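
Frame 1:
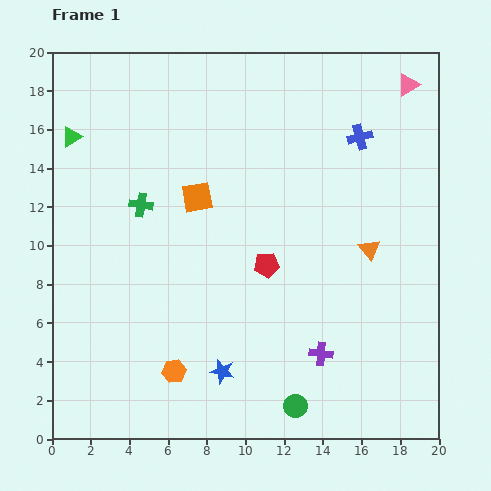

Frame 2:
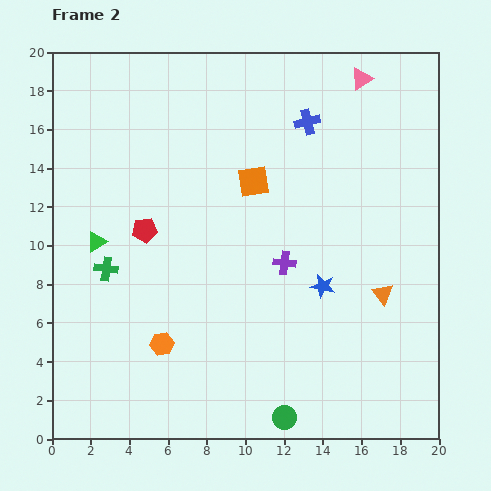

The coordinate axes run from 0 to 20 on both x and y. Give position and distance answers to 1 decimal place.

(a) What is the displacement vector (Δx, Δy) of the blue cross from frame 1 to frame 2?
(-2.7, 0.8)

The blue cross was at (15.9, 15.6) in frame 1 and (13.2, 16.4) in frame 2.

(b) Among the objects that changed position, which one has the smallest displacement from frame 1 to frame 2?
the green circle

(moved 0.8)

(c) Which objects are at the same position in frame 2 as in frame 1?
none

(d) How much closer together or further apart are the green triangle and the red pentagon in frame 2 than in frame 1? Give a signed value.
-9.5

Distance in frame 1: 12.1. Distance in frame 2: 2.6.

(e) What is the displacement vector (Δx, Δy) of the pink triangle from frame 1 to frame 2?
(-2.4, 0.3)

The pink triangle was at (18.4, 18.3) in frame 1 and (16.0, 18.6) in frame 2.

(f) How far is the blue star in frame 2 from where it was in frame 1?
6.8

The blue star moved from (8.8, 3.5) to (14.0, 7.9), a distance of √(5.2² + 4.4²) ≈ 6.8.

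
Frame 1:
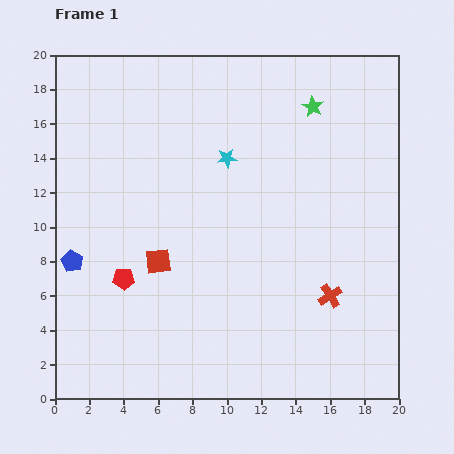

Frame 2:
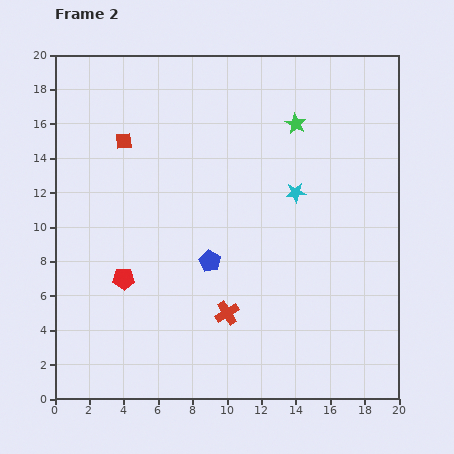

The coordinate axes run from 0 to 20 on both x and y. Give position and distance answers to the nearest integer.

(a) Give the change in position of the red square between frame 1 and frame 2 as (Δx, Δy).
(-2, 7)

The red square was at (6, 8) in frame 1 and (4, 15) in frame 2.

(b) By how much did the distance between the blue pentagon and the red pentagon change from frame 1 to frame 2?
+2

Distance in frame 1: 3. Distance in frame 2: 5.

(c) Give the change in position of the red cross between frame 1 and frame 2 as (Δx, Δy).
(-6, -1)

The red cross was at (16, 6) in frame 1 and (10, 5) in frame 2.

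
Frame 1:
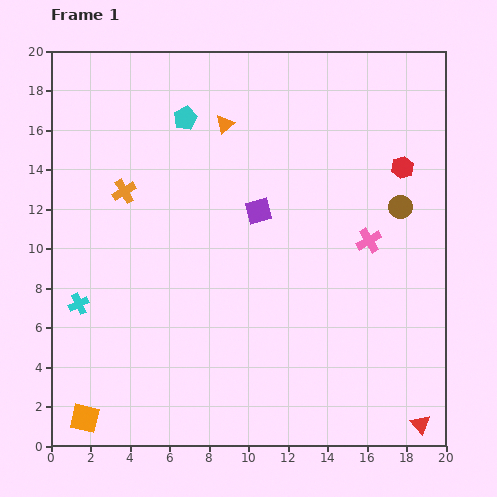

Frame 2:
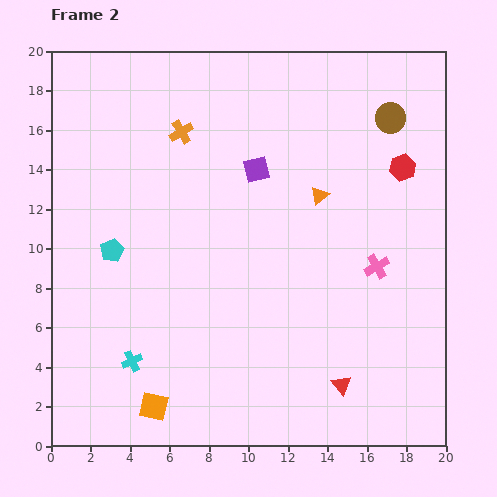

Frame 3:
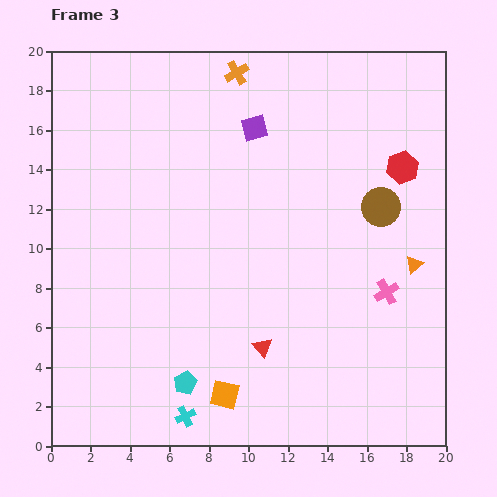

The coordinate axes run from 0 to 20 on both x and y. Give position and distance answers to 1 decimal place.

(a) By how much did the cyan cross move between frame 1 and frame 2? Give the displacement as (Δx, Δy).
(2.7, -2.9)

The cyan cross was at (1.4, 7.2) in frame 1 and (4.1, 4.3) in frame 2.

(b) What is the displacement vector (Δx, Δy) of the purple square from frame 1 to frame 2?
(-0.1, 2.1)

The purple square was at (10.5, 11.9) in frame 1 and (10.4, 14.0) in frame 2.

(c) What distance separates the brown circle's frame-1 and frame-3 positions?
1.0

The brown circle moved from (17.7, 12.1) to (16.7, 12.1), a distance of √(1.0² + 0.0²) ≈ 1.0.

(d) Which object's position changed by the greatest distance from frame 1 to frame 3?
the cyan pentagon

(moved 13.4; next 11.9)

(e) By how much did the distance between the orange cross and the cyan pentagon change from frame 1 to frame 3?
+11.1

Distance in frame 1: 4.8. Distance in frame 3: 15.9.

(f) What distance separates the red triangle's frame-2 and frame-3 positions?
4.4

The red triangle moved from (14.7, 3.1) to (10.7, 5.0), a distance of √(4.0² + 1.9²) ≈ 4.4.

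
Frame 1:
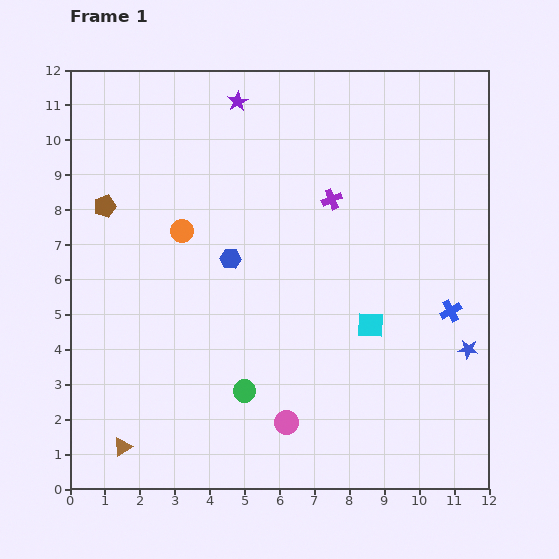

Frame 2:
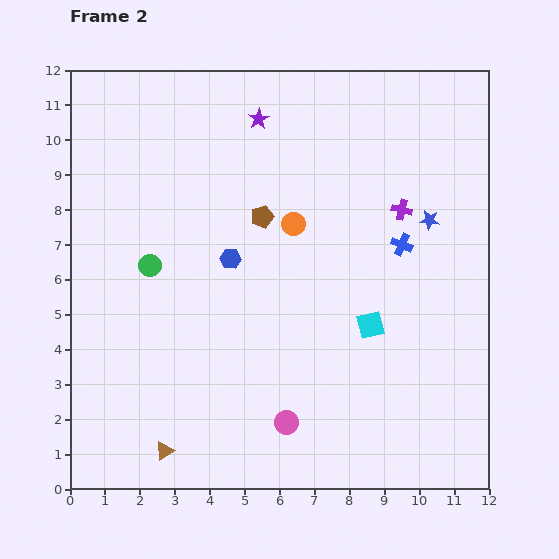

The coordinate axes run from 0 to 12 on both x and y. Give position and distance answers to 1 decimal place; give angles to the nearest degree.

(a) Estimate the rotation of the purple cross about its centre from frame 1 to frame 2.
36° clockwise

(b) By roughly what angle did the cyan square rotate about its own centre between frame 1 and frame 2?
17° counter-clockwise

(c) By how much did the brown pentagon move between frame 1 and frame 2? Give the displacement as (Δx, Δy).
(4.5, -0.3)

The brown pentagon was at (1.0, 8.1) in frame 1 and (5.5, 7.8) in frame 2.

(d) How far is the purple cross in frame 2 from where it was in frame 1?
2.0

The purple cross moved from (7.5, 8.3) to (9.5, 8.0), a distance of √(2.0² + 0.3²) ≈ 2.0.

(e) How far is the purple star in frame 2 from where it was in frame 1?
0.8

The purple star moved from (4.8, 11.1) to (5.4, 10.6), a distance of √(0.6² + 0.5²) ≈ 0.8.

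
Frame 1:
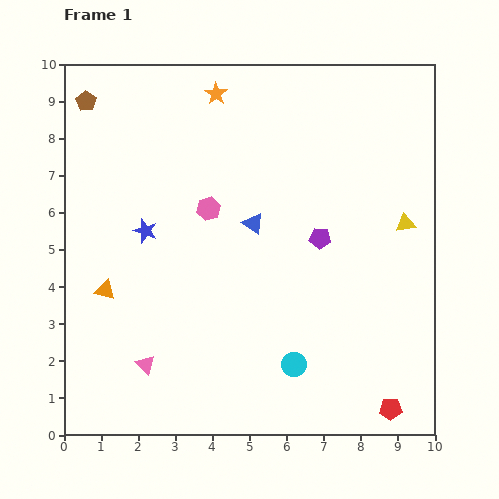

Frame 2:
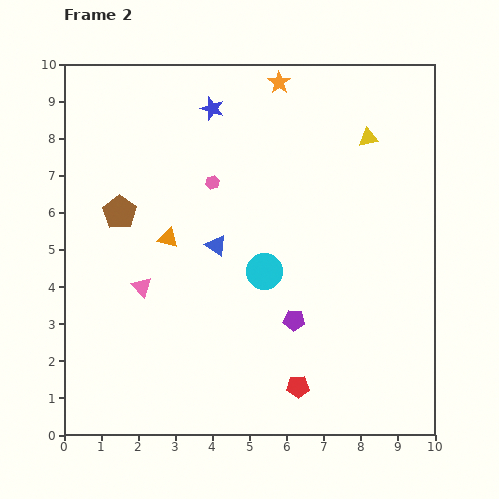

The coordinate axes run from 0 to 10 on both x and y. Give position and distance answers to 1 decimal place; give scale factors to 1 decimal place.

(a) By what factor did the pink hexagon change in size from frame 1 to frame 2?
0.6×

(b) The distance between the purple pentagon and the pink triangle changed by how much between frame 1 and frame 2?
-1.6

Distance in frame 1: 5.8. Distance in frame 2: 4.2.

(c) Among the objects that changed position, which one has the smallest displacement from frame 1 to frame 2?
the pink hexagon

(moved 0.7)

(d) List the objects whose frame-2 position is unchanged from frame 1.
none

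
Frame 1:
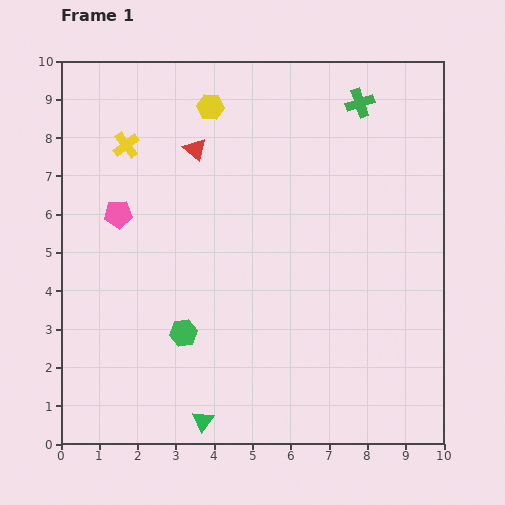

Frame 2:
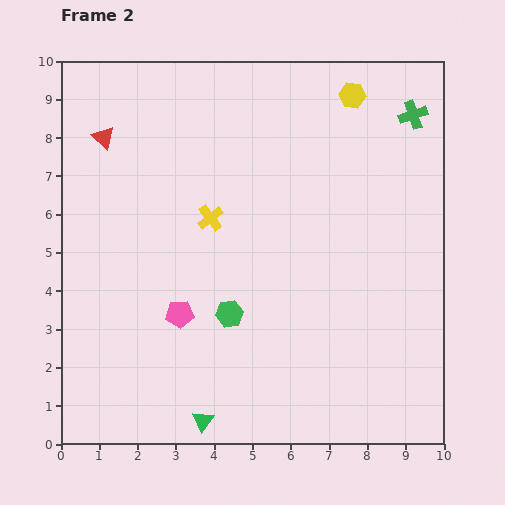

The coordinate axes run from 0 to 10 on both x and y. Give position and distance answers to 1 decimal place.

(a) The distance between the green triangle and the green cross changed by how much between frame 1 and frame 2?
+0.4

Distance in frame 1: 9.3. Distance in frame 2: 9.7.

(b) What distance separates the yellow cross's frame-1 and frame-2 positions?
2.9

The yellow cross moved from (1.7, 7.8) to (3.9, 5.9), a distance of √(2.2² + 1.9²) ≈ 2.9.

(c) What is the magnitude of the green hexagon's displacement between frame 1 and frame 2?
1.3

The green hexagon moved from (3.2, 2.9) to (4.4, 3.4), a distance of √(1.2² + 0.5²) ≈ 1.3.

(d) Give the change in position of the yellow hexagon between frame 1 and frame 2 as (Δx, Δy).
(3.7, 0.3)

The yellow hexagon was at (3.9, 8.8) in frame 1 and (7.6, 9.1) in frame 2.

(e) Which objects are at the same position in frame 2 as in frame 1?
the green triangle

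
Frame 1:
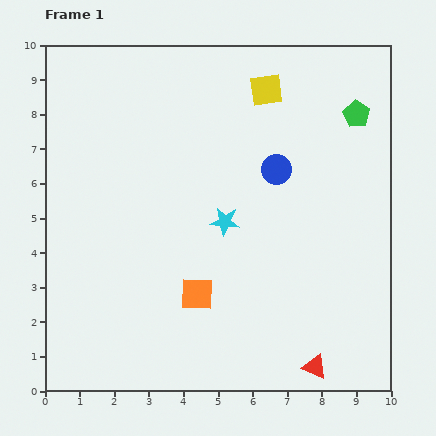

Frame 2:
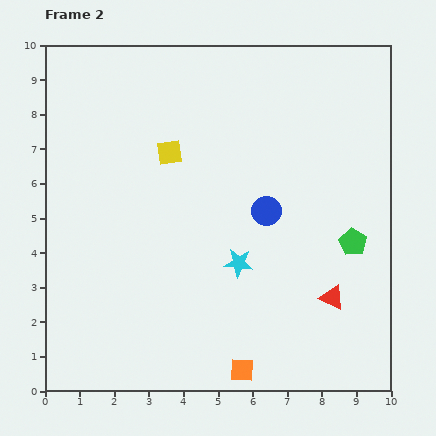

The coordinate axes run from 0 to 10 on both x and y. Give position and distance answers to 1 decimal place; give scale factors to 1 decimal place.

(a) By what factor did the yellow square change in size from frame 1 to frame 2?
0.8×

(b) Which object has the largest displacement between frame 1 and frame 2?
the green pentagon

(moved 3.7; next 3.3)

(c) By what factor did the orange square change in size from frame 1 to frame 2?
0.7×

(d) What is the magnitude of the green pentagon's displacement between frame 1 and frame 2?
3.7

The green pentagon moved from (9.0, 8.0) to (8.9, 4.3), a distance of √(0.1² + 3.7²) ≈ 3.7.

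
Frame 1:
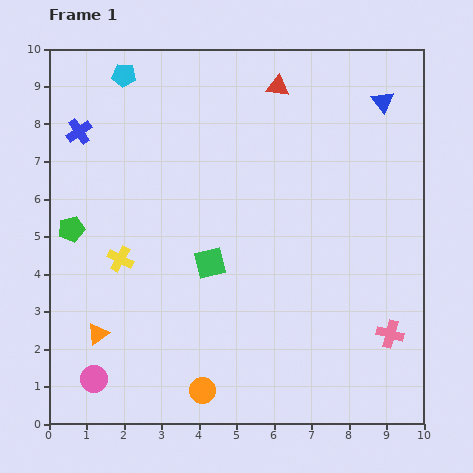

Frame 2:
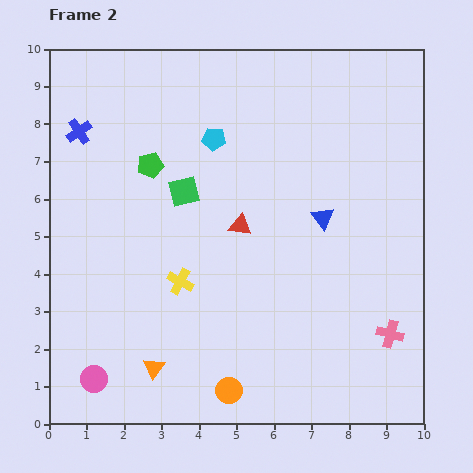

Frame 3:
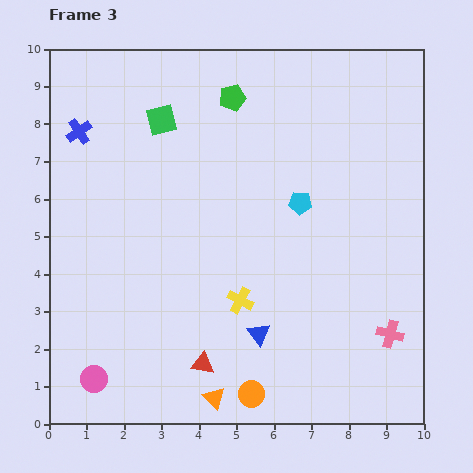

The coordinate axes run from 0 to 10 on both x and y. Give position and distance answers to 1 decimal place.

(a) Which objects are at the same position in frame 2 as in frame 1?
the blue cross, the pink cross, the pink circle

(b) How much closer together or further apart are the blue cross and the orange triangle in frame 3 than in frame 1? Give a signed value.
+2.6

Distance in frame 1: 5.4. Distance in frame 3: 8.0.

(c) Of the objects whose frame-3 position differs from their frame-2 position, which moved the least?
the orange circle

(moved 0.6)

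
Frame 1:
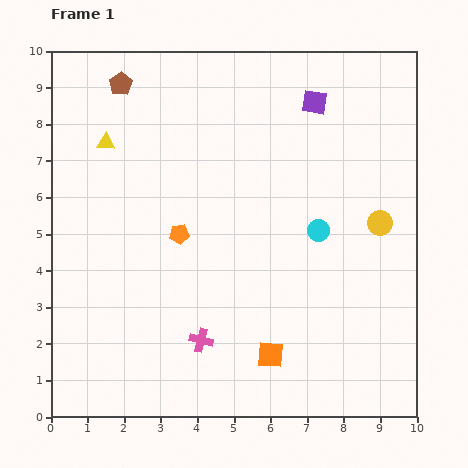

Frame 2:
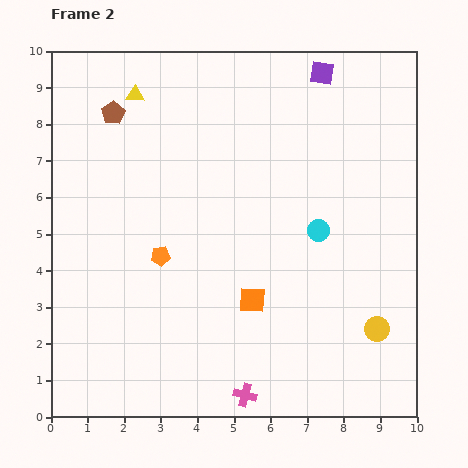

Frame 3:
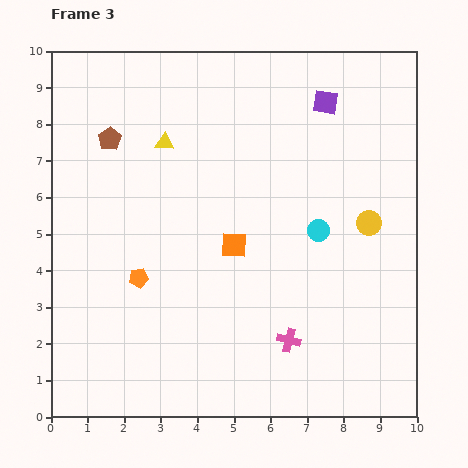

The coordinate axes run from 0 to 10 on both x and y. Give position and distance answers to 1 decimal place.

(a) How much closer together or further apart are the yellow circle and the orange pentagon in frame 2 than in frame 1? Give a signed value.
+0.7

Distance in frame 1: 5.5. Distance in frame 2: 6.2.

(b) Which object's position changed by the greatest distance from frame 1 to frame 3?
the orange square

(moved 3.2; next 2.4)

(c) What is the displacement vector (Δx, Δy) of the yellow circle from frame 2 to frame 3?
(-0.2, 2.9)

The yellow circle was at (8.9, 2.4) in frame 2 and (8.7, 5.3) in frame 3.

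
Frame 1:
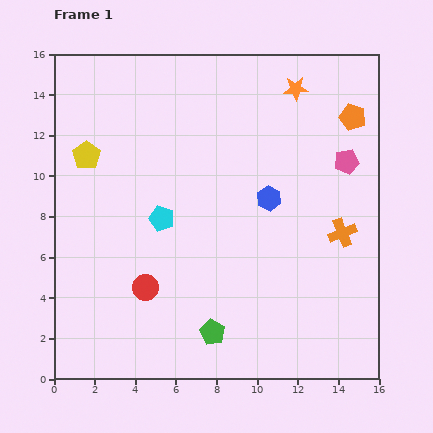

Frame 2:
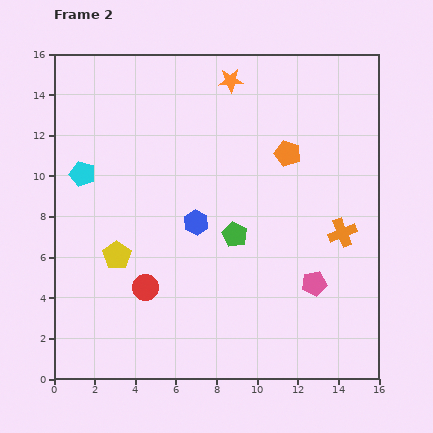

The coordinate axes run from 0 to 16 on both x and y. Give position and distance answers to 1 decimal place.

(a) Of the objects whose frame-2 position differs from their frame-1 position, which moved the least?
the orange star

(moved 3.2)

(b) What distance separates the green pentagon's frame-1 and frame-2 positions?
4.9

The green pentagon moved from (7.8, 2.3) to (8.9, 7.1), a distance of √(1.1² + 4.8²) ≈ 4.9.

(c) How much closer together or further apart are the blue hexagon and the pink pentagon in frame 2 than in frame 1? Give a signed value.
+2.3

Distance in frame 1: 4.2. Distance in frame 2: 6.5.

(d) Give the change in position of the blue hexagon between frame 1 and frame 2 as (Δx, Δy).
(-3.6, -1.2)

The blue hexagon was at (10.6, 8.9) in frame 1 and (7.0, 7.7) in frame 2.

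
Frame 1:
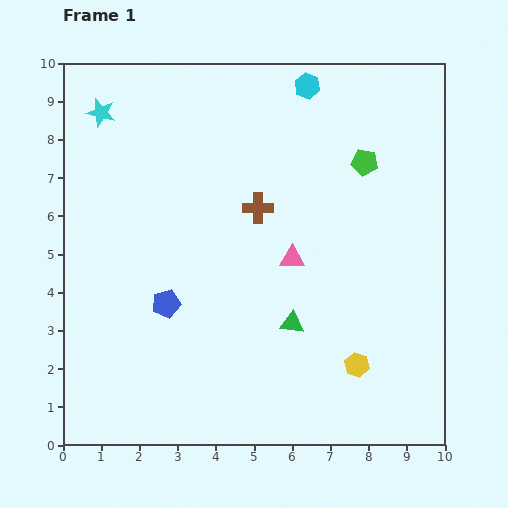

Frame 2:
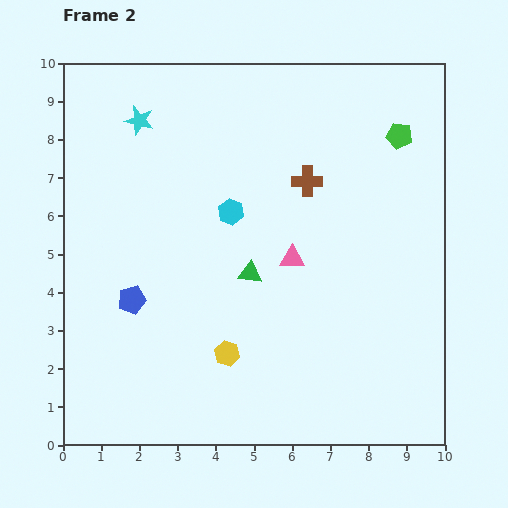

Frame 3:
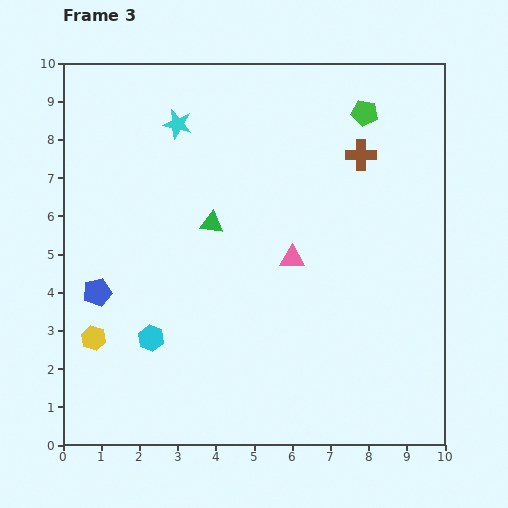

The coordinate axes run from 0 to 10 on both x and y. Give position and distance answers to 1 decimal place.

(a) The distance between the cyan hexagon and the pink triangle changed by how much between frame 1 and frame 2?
-2.5

Distance in frame 1: 4.5. Distance in frame 2: 2.0.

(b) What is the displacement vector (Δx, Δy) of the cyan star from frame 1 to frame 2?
(1.0, -0.2)

The cyan star was at (1.0, 8.7) in frame 1 and (2.0, 8.5) in frame 2.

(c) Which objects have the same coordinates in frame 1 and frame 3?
the pink triangle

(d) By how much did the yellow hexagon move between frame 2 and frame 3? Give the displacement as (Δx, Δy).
(-3.5, 0.4)

The yellow hexagon was at (4.3, 2.4) in frame 2 and (0.8, 2.8) in frame 3.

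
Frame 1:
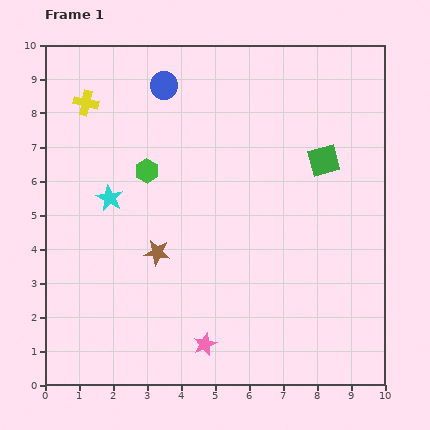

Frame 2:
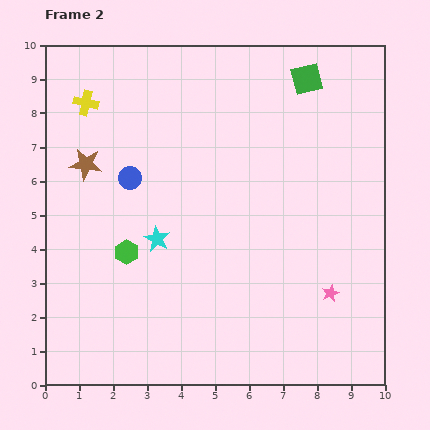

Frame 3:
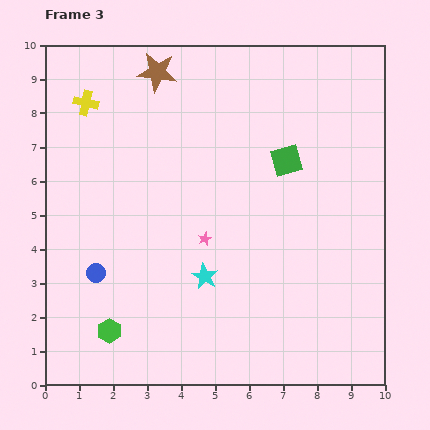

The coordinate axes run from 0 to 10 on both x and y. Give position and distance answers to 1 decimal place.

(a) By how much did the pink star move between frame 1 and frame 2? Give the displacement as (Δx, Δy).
(3.7, 1.5)

The pink star was at (4.7, 1.2) in frame 1 and (8.4, 2.7) in frame 2.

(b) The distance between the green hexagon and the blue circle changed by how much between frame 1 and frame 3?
-0.8

Distance in frame 1: 2.5. Distance in frame 3: 1.7.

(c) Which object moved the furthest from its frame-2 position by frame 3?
the pink star

(moved 4.0; next 3.4)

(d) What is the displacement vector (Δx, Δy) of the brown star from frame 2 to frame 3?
(2.1, 2.7)

The brown star was at (1.2, 6.5) in frame 2 and (3.3, 9.2) in frame 3.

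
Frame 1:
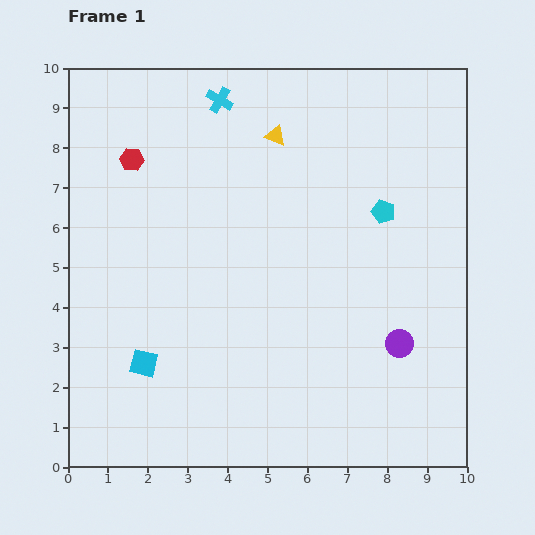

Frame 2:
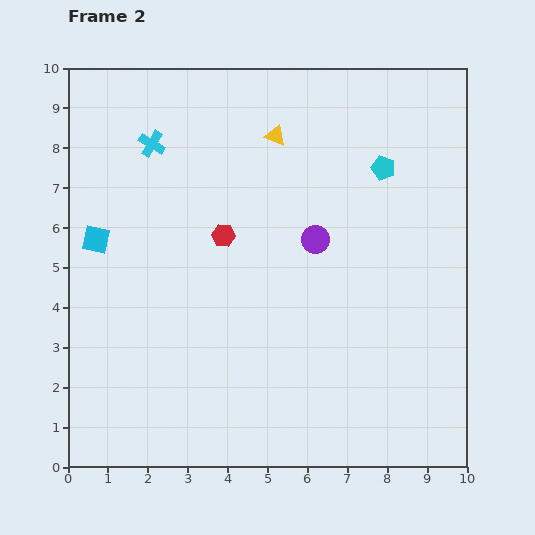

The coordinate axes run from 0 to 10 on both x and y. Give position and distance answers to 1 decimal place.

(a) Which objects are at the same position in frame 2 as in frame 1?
the yellow triangle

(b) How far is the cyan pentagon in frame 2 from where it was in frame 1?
1.1

The cyan pentagon moved from (7.9, 6.4) to (7.9, 7.5), a distance of √(0.0² + 1.1²) ≈ 1.1.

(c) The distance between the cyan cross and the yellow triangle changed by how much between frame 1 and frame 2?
+1.4

Distance in frame 1: 1.7. Distance in frame 2: 3.1.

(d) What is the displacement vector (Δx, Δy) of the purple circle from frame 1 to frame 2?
(-2.1, 2.6)

The purple circle was at (8.3, 3.1) in frame 1 and (6.2, 5.7) in frame 2.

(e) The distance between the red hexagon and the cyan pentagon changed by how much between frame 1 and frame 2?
-2.1

Distance in frame 1: 6.4. Distance in frame 2: 4.3.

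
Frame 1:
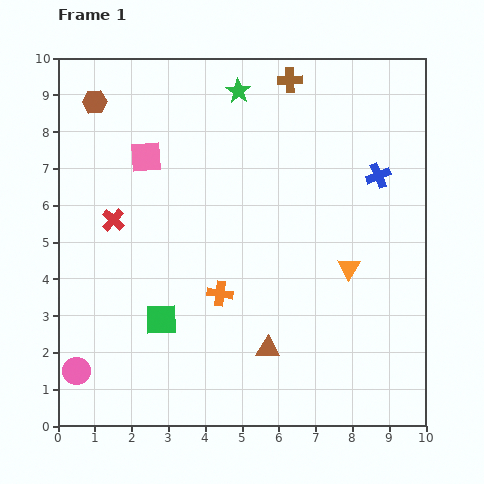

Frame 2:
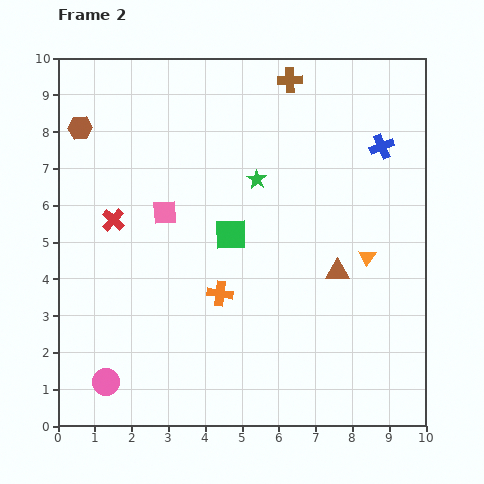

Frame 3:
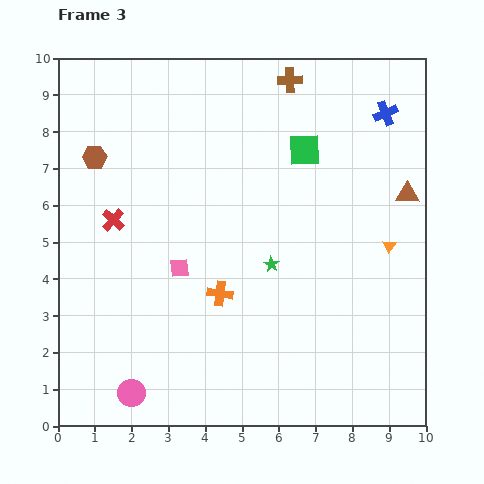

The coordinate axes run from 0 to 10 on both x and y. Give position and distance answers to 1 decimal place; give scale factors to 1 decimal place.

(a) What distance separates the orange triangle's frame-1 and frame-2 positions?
0.6

The orange triangle moved from (7.9, 4.3) to (8.4, 4.6), a distance of √(0.5² + 0.3²) ≈ 0.6.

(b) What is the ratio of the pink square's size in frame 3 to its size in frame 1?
0.6×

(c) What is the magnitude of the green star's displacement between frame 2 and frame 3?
2.3

The green star moved from (5.4, 6.7) to (5.8, 4.4), a distance of √(0.4² + 2.3²) ≈ 2.3.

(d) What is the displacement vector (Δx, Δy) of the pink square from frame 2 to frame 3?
(0.4, -1.5)

The pink square was at (2.9, 5.8) in frame 2 and (3.3, 4.3) in frame 3.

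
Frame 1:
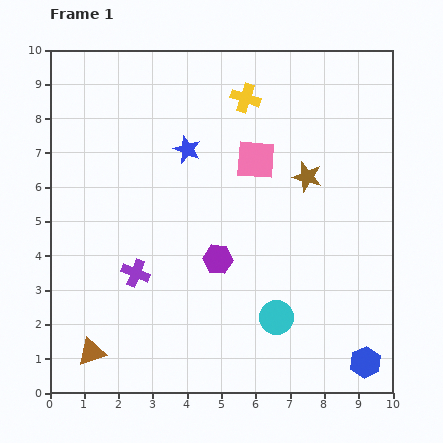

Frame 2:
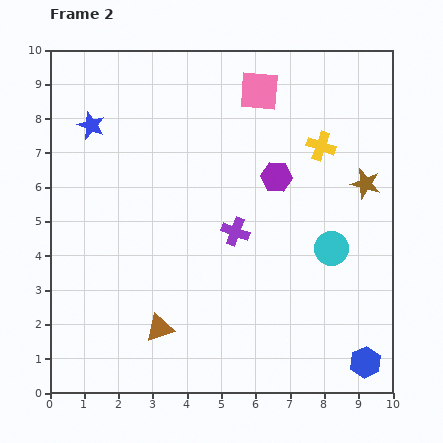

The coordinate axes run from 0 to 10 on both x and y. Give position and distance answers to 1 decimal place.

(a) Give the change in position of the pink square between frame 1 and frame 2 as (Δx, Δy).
(0.1, 2.0)

The pink square was at (6.0, 6.8) in frame 1 and (6.1, 8.8) in frame 2.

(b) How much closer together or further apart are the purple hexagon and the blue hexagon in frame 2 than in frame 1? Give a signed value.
+0.8

Distance in frame 1: 5.2. Distance in frame 2: 6.0.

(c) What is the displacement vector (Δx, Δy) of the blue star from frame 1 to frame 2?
(-2.8, 0.7)

The blue star was at (4.0, 7.1) in frame 1 and (1.2, 7.8) in frame 2.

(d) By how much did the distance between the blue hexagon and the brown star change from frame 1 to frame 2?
-0.5

Distance in frame 1: 5.7. Distance in frame 2: 5.2.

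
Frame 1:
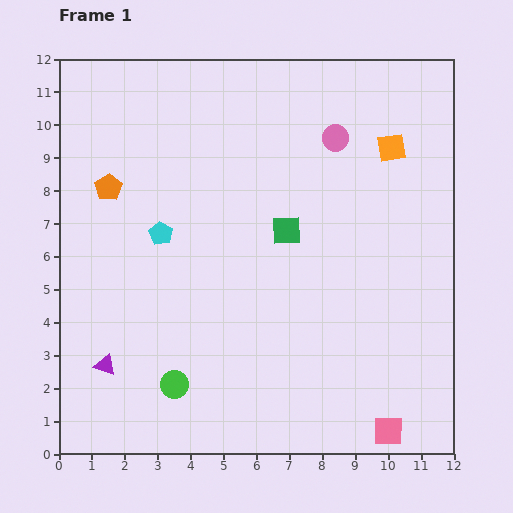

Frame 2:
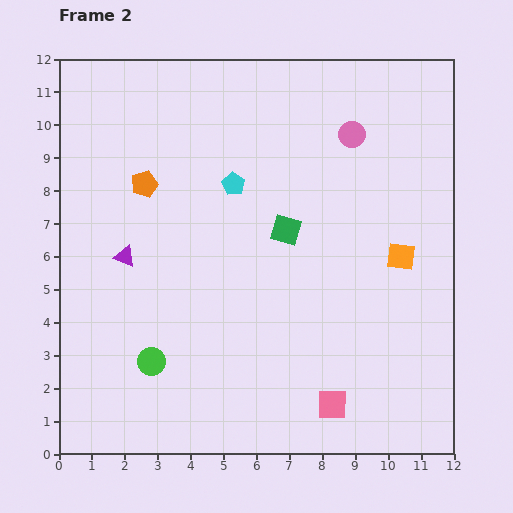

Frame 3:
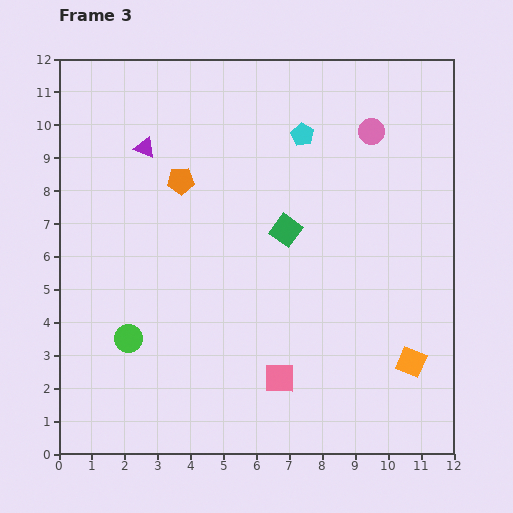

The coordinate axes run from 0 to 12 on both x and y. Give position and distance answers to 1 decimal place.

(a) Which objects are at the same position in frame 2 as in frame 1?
the green square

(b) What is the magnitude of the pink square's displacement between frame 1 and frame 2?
1.9

The pink square moved from (10.0, 0.7) to (8.3, 1.5), a distance of √(1.7² + 0.8²) ≈ 1.9.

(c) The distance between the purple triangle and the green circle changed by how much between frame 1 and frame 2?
+1.1

Distance in frame 1: 2.2. Distance in frame 2: 3.3.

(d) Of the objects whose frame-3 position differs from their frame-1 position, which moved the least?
the pink circle

(moved 1.1)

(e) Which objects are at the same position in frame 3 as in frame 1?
the green square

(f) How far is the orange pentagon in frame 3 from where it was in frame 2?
1.1

The orange pentagon moved from (2.6, 8.2) to (3.7, 8.3), a distance of √(1.1² + 0.1²) ≈ 1.1.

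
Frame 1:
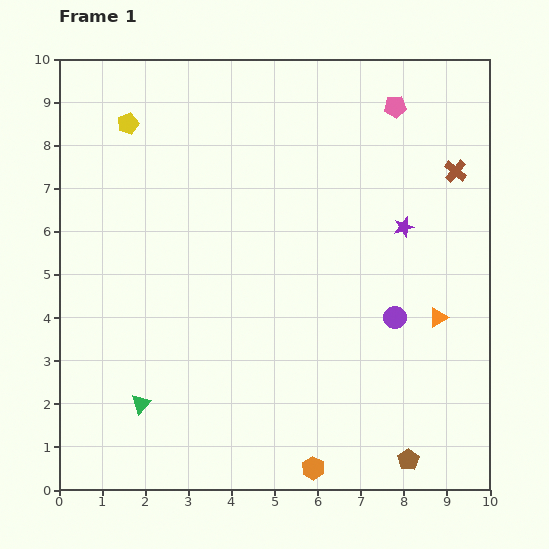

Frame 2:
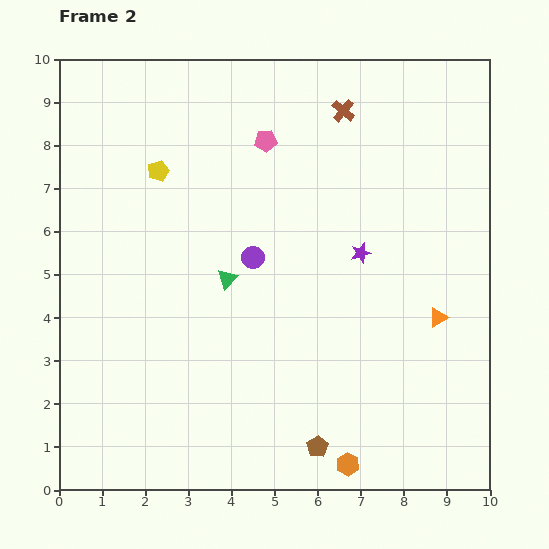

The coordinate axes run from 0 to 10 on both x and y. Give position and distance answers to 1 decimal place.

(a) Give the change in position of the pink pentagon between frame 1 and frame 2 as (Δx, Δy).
(-3.0, -0.8)

The pink pentagon was at (7.8, 8.9) in frame 1 and (4.8, 8.1) in frame 2.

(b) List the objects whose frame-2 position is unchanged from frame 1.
the orange triangle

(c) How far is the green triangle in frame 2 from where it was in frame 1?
3.5

The green triangle moved from (1.9, 2.0) to (3.9, 4.9), a distance of √(2.0² + 2.9²) ≈ 3.5.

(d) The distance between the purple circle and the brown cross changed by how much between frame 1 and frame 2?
+0.3

Distance in frame 1: 3.7. Distance in frame 2: 4.0.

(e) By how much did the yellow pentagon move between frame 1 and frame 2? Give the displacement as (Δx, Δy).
(0.7, -1.1)

The yellow pentagon was at (1.6, 8.5) in frame 1 and (2.3, 7.4) in frame 2.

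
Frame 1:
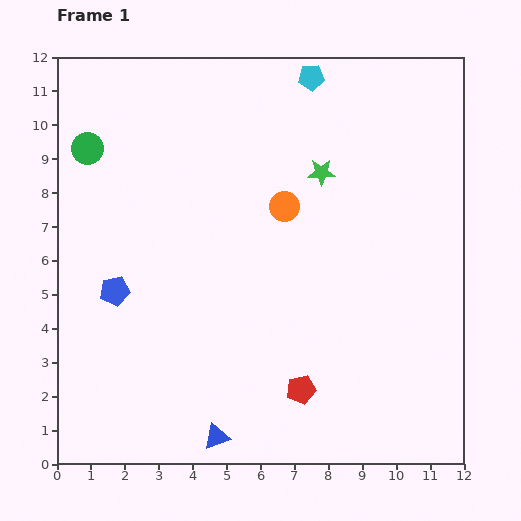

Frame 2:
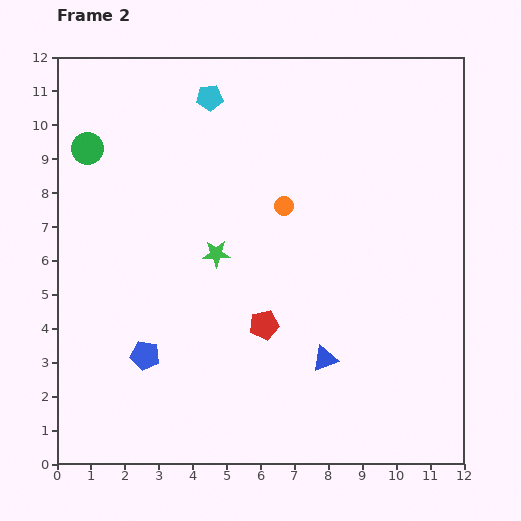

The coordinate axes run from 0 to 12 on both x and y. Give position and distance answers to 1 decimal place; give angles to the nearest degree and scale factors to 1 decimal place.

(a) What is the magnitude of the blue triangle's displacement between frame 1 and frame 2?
3.9

The blue triangle moved from (4.7, 0.8) to (7.9, 3.1), a distance of √(3.2² + 2.3²) ≈ 3.9.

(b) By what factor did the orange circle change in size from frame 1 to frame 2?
0.6×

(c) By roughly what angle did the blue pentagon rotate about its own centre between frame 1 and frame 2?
22° clockwise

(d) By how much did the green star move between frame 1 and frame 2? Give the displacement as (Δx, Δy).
(-3.1, -2.4)

The green star was at (7.8, 8.6) in frame 1 and (4.7, 6.2) in frame 2.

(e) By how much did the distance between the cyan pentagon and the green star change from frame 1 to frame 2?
+1.8

Distance in frame 1: 2.8. Distance in frame 2: 4.6.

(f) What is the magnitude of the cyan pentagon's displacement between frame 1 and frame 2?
3.1

The cyan pentagon moved from (7.5, 11.4) to (4.5, 10.8), a distance of √(3.0² + 0.6²) ≈ 3.1.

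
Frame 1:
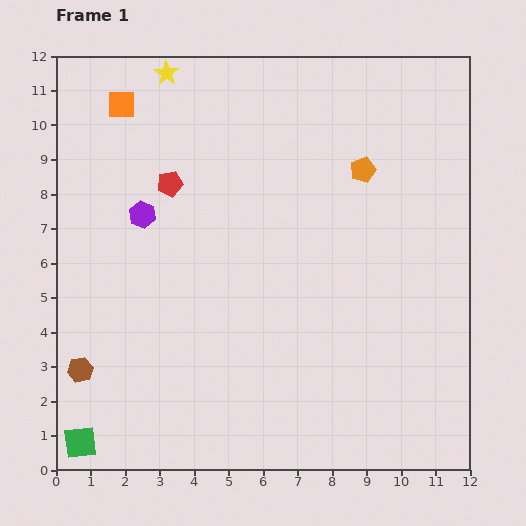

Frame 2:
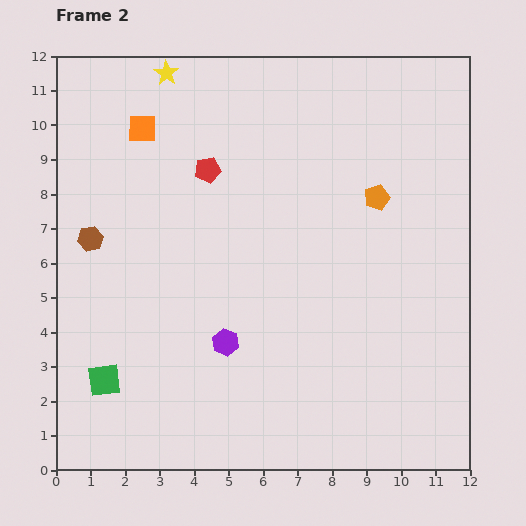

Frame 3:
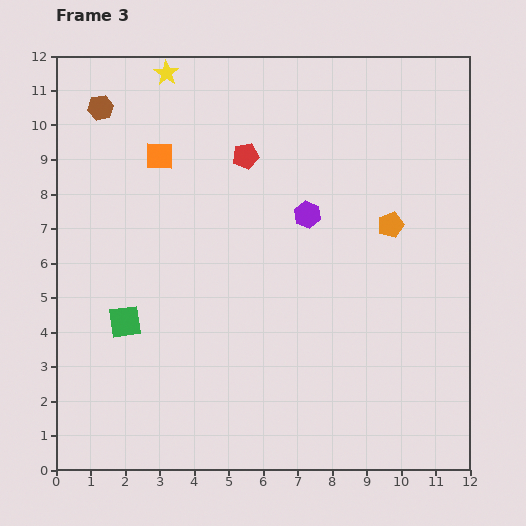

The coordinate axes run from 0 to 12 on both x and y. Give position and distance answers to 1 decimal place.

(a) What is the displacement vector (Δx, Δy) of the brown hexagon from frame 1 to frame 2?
(0.3, 3.8)

The brown hexagon was at (0.7, 2.9) in frame 1 and (1.0, 6.7) in frame 2.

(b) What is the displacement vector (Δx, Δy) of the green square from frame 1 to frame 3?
(1.3, 3.5)

The green square was at (0.7, 0.8) in frame 1 and (2.0, 4.3) in frame 3.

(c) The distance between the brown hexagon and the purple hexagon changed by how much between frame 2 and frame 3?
+1.9

Distance in frame 2: 4.9. Distance in frame 3: 6.8.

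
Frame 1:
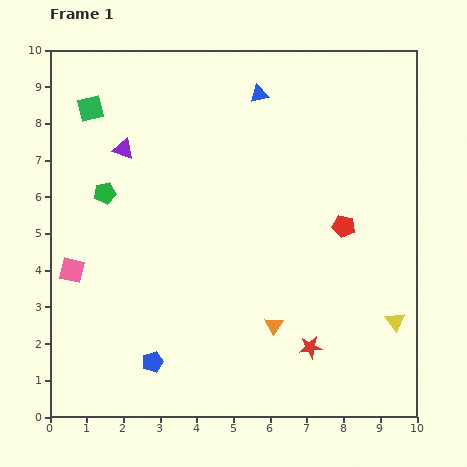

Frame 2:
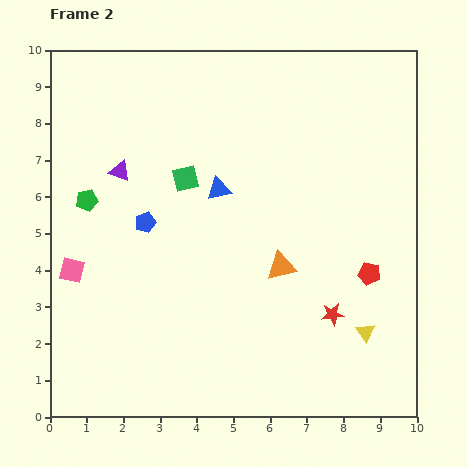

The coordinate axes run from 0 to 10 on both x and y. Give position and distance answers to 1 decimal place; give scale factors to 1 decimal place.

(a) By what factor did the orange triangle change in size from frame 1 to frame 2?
1.6×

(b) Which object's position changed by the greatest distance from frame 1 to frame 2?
the blue pentagon

(moved 3.8; next 3.2)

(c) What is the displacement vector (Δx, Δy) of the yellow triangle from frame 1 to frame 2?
(-0.8, -0.3)

The yellow triangle was at (9.4, 2.6) in frame 1 and (8.6, 2.3) in frame 2.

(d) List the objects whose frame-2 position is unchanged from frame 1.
the pink square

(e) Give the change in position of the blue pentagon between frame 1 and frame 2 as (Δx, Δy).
(-0.2, 3.8)

The blue pentagon was at (2.8, 1.5) in frame 1 and (2.6, 5.3) in frame 2.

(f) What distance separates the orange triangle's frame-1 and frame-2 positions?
1.6

The orange triangle moved from (6.1, 2.5) to (6.3, 4.1), a distance of √(0.2² + 1.6²) ≈ 1.6.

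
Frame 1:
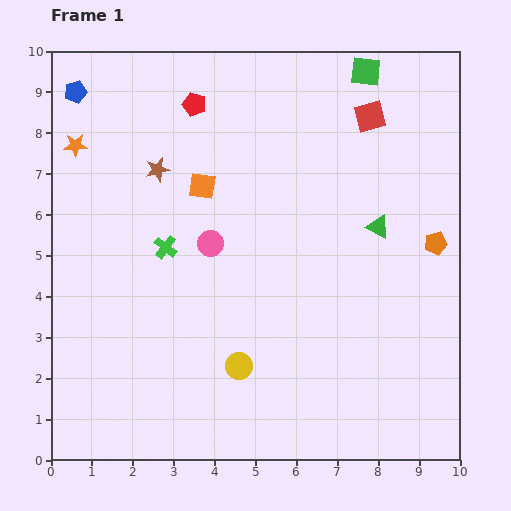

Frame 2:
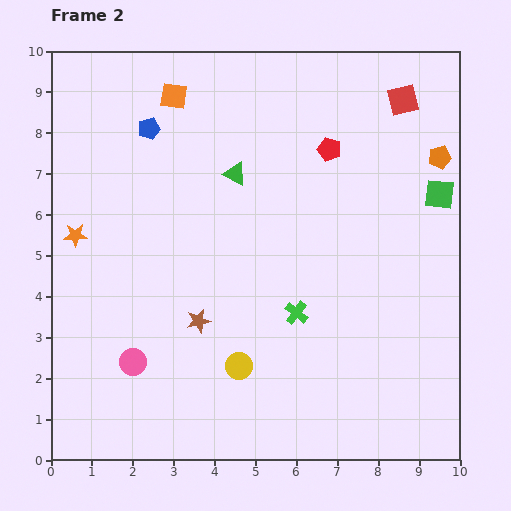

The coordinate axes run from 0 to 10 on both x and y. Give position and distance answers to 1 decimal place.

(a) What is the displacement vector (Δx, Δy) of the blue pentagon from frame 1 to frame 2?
(1.8, -0.9)

The blue pentagon was at (0.6, 9.0) in frame 1 and (2.4, 8.1) in frame 2.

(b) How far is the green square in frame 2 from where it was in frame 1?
3.5

The green square moved from (7.7, 9.5) to (9.5, 6.5), a distance of √(1.8² + 3.0²) ≈ 3.5.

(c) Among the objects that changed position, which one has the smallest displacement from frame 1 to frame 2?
the red square

(moved 0.9)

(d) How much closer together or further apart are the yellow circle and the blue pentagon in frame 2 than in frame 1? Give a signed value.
-1.6

Distance in frame 1: 7.8. Distance in frame 2: 6.2.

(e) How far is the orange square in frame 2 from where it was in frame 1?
2.3

The orange square moved from (3.7, 6.7) to (3.0, 8.9), a distance of √(0.7² + 2.2²) ≈ 2.3.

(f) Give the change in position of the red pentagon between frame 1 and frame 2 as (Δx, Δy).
(3.3, -1.1)

The red pentagon was at (3.5, 8.7) in frame 1 and (6.8, 7.6) in frame 2.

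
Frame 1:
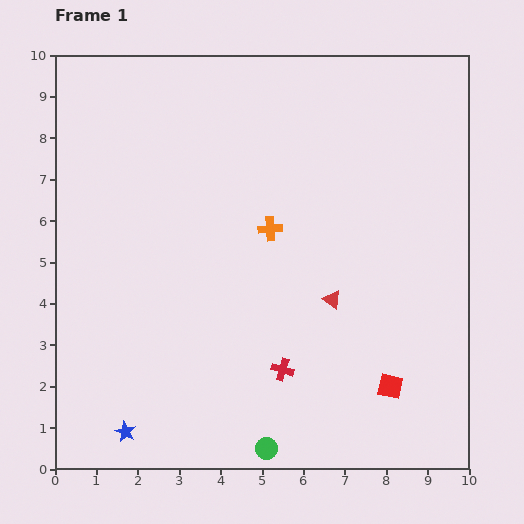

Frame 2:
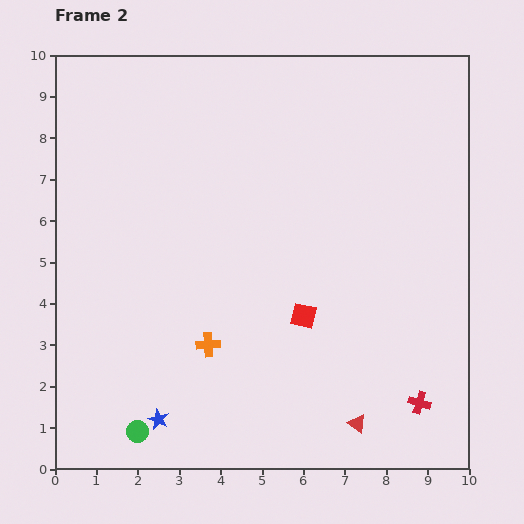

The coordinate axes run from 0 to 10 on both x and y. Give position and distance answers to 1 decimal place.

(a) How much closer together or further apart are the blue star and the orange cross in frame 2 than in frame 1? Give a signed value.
-3.8

Distance in frame 1: 6.0. Distance in frame 2: 2.2.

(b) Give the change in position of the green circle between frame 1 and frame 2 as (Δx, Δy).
(-3.1, 0.4)

The green circle was at (5.1, 0.5) in frame 1 and (2.0, 0.9) in frame 2.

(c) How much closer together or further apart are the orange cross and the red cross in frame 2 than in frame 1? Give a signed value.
+1.9

Distance in frame 1: 3.4. Distance in frame 2: 5.3.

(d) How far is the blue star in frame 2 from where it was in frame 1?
0.9

The blue star moved from (1.7, 0.9) to (2.5, 1.2), a distance of √(0.8² + 0.3²) ≈ 0.9.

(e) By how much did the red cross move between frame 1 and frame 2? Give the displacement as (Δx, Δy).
(3.3, -0.8)

The red cross was at (5.5, 2.4) in frame 1 and (8.8, 1.6) in frame 2.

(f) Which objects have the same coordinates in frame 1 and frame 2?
none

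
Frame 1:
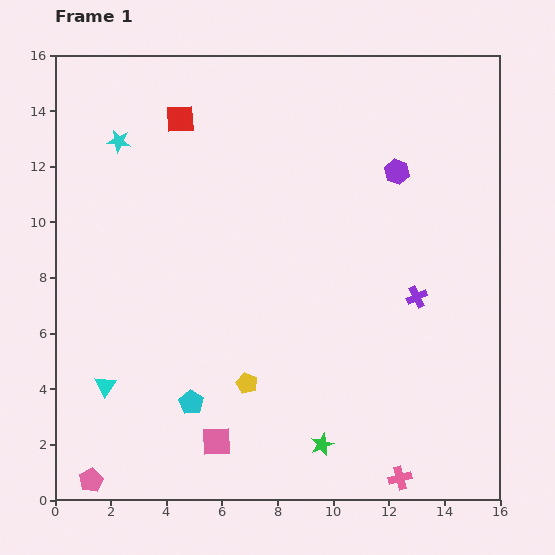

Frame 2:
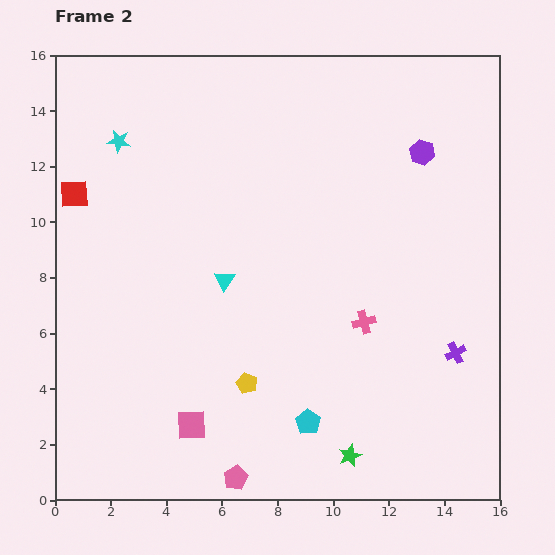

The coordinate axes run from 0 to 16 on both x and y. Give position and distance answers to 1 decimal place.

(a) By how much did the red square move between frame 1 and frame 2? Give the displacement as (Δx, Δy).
(-3.8, -2.7)

The red square was at (4.5, 13.7) in frame 1 and (0.7, 11.0) in frame 2.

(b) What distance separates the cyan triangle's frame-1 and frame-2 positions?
5.7

The cyan triangle moved from (1.8, 4.1) to (6.1, 7.9), a distance of √(4.3² + 3.8²) ≈ 5.7.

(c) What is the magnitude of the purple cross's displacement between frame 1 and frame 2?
2.4

The purple cross moved from (13.0, 7.3) to (14.4, 5.3), a distance of √(1.4² + 2.0²) ≈ 2.4.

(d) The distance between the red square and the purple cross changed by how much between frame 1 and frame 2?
+4.2

Distance in frame 1: 10.6. Distance in frame 2: 14.8.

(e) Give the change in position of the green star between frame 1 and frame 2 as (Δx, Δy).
(1.0, -0.4)

The green star was at (9.6, 2.0) in frame 1 and (10.6, 1.6) in frame 2.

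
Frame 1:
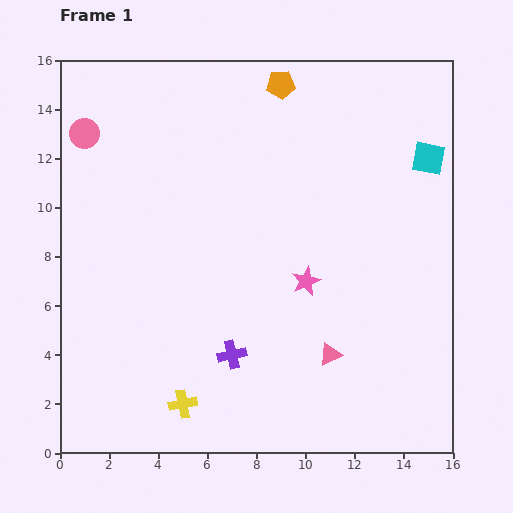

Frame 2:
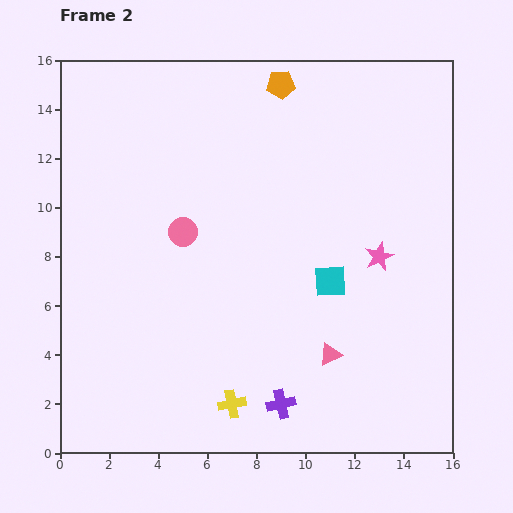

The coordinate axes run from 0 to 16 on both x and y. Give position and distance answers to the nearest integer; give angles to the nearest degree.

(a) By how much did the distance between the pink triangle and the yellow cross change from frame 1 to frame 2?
-2

Distance in frame 1: 6. Distance in frame 2: 4.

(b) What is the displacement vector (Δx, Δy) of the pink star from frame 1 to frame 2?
(3, 1)

The pink star was at (10, 7) in frame 1 and (13, 8) in frame 2.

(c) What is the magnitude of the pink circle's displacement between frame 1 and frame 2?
6

The pink circle moved from (1, 13) to (5, 9), a distance of √(4² + 4²) ≈ 6.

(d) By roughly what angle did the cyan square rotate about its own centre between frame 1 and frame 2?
15° counter-clockwise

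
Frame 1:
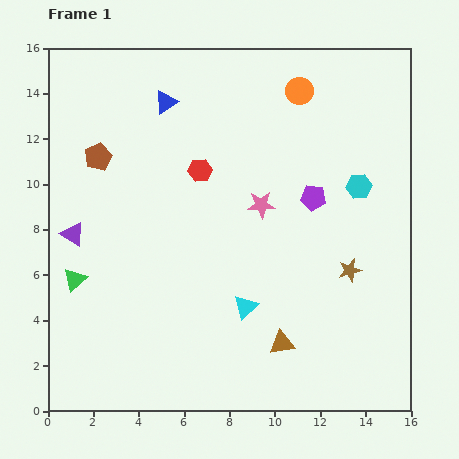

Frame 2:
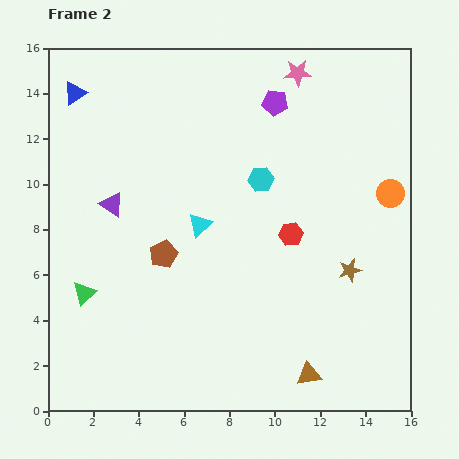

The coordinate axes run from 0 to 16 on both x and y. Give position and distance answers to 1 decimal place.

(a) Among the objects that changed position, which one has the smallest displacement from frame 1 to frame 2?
the green triangle

(moved 0.7)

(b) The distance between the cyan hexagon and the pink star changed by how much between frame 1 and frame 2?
+0.6

Distance in frame 1: 4.4. Distance in frame 2: 5.0.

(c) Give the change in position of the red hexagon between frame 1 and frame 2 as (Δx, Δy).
(4.0, -2.8)

The red hexagon was at (6.7, 10.6) in frame 1 and (10.7, 7.8) in frame 2.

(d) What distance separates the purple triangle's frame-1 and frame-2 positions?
2.1

The purple triangle moved from (1.1, 7.8) to (2.8, 9.1), a distance of √(1.7² + 1.3²) ≈ 2.1.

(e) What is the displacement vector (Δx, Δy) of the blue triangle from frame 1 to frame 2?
(-4.0, 0.4)

The blue triangle was at (5.2, 13.6) in frame 1 and (1.2, 14.0) in frame 2.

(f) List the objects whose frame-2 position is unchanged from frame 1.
the brown star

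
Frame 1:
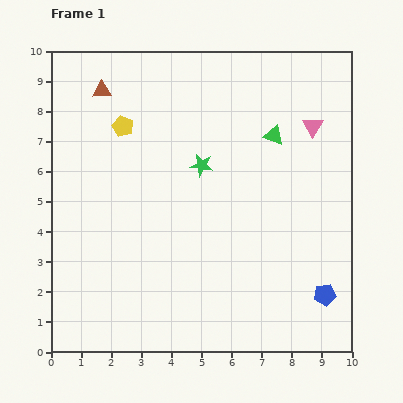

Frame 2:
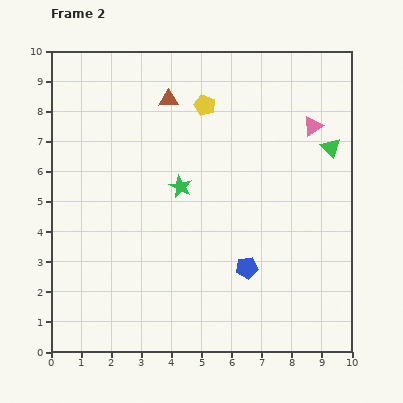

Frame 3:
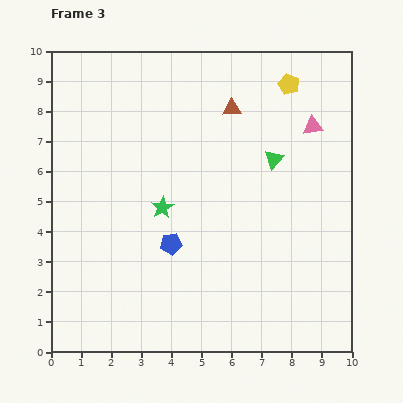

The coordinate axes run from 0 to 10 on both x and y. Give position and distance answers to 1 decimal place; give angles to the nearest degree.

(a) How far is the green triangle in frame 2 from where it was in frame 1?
1.9

The green triangle moved from (7.4, 7.2) to (9.3, 6.8), a distance of √(1.9² + 0.4²) ≈ 1.9.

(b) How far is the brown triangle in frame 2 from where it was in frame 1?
2.2

The brown triangle moved from (1.7, 8.7) to (3.9, 8.4), a distance of √(2.2² + 0.3²) ≈ 2.2.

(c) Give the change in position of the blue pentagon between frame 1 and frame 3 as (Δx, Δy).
(-5.1, 1.7)

The blue pentagon was at (9.1, 1.9) in frame 1 and (4.0, 3.6) in frame 3.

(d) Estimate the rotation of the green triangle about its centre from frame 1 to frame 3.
53° clockwise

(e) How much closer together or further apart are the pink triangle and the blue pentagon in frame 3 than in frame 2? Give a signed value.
+0.9

Distance in frame 2: 5.2. Distance in frame 3: 6.1.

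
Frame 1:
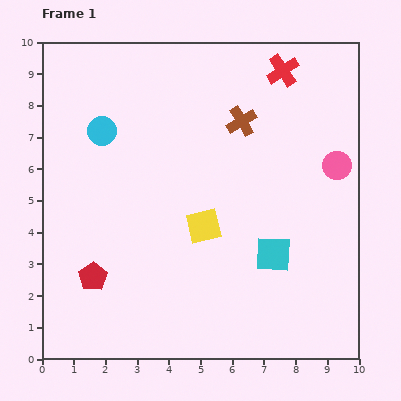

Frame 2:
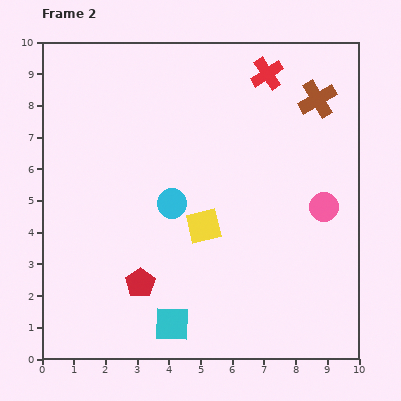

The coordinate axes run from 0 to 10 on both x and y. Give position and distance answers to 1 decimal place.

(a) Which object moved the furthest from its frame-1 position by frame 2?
the cyan square

(moved 3.9; next 3.2)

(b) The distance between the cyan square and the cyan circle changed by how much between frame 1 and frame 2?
-2.9

Distance in frame 1: 6.7. Distance in frame 2: 3.8.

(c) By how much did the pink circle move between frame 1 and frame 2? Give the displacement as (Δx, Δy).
(-0.4, -1.3)

The pink circle was at (9.3, 6.1) in frame 1 and (8.9, 4.8) in frame 2.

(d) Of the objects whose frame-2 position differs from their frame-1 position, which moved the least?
the red cross

(moved 0.5)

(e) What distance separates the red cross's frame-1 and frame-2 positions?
0.5

The red cross moved from (7.6, 9.1) to (7.1, 9.0), a distance of √(0.5² + 0.1²) ≈ 0.5.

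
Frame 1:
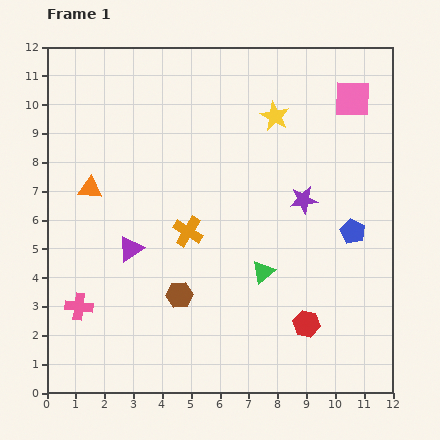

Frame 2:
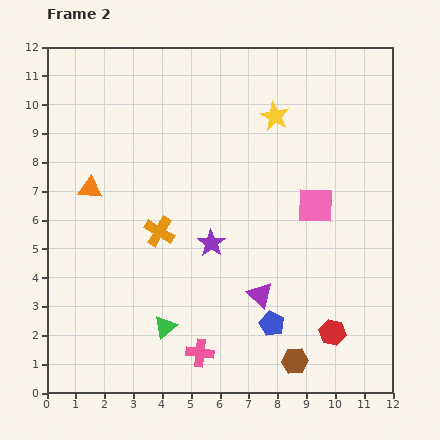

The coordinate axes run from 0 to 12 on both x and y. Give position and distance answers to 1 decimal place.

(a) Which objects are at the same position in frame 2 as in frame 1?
the yellow star, the orange triangle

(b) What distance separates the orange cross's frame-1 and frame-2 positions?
1.0

The orange cross moved from (4.9, 5.6) to (3.9, 5.6), a distance of √(1.0² + 0.0²) ≈ 1.0.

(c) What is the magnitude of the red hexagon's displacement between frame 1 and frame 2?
0.9

The red hexagon moved from (9.0, 2.4) to (9.9, 2.1), a distance of √(0.9² + 0.3²) ≈ 0.9.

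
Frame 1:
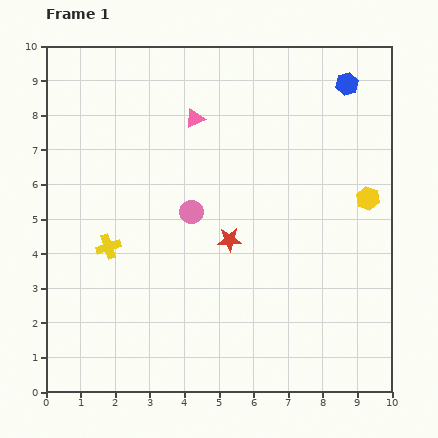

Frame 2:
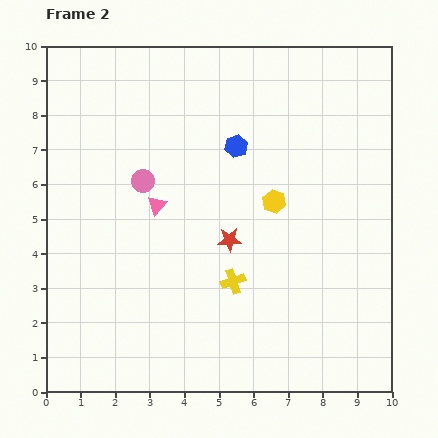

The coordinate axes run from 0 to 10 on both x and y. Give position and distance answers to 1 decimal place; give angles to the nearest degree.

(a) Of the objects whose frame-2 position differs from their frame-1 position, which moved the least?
the pink circle

(moved 1.7)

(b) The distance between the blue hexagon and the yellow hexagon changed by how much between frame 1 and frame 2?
-1.5

Distance in frame 1: 3.4. Distance in frame 2: 1.9.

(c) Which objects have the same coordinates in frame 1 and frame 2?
the red star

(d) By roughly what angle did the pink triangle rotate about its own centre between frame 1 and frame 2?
21° counter-clockwise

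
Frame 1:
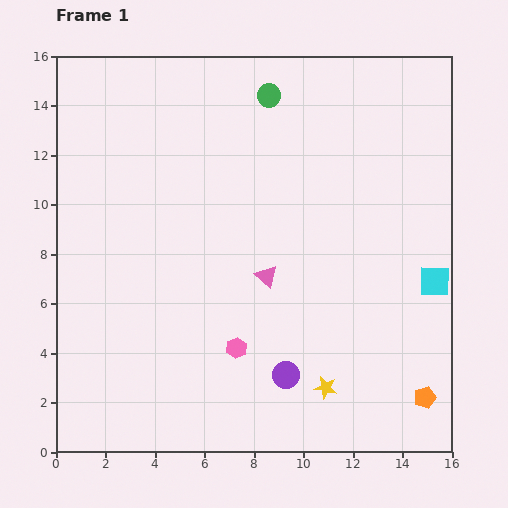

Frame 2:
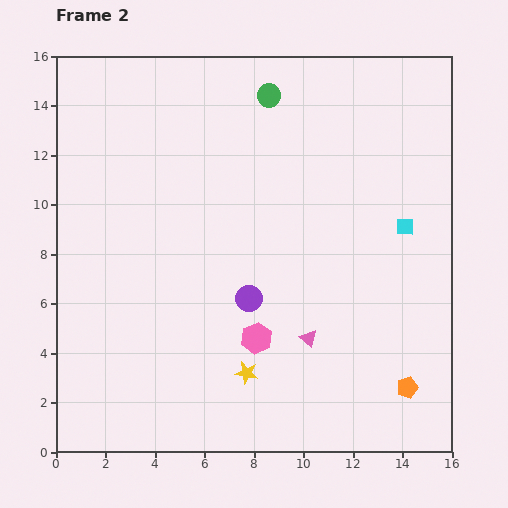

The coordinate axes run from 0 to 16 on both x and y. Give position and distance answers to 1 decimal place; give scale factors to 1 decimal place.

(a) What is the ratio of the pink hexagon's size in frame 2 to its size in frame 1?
1.5×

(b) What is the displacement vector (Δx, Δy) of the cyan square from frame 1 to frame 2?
(-1.2, 2.2)

The cyan square was at (15.3, 6.9) in frame 1 and (14.1, 9.1) in frame 2.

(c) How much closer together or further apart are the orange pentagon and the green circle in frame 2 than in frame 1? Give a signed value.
-0.6

Distance in frame 1: 13.7. Distance in frame 2: 13.1.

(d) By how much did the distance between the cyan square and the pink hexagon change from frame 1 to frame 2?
-0.9

Distance in frame 1: 8.4. Distance in frame 2: 7.5.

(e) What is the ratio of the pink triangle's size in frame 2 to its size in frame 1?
0.8×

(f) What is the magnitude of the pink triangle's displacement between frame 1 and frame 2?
3.0

The pink triangle moved from (8.5, 7.1) to (10.2, 4.6), a distance of √(1.7² + 2.5²) ≈ 3.0.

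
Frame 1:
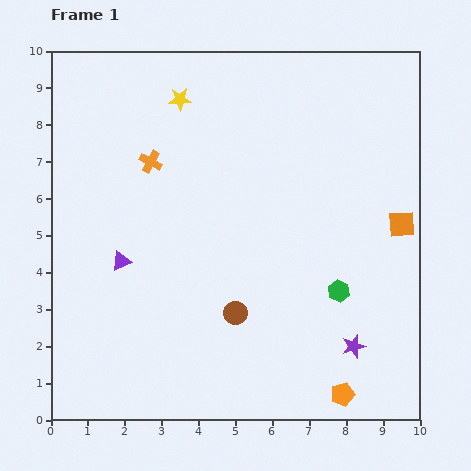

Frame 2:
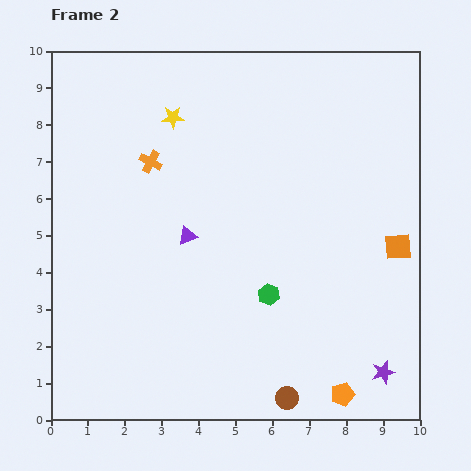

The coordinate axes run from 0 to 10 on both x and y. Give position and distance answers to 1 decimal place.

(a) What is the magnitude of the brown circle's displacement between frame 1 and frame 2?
2.7

The brown circle moved from (5.0, 2.9) to (6.4, 0.6), a distance of √(1.4² + 2.3²) ≈ 2.7.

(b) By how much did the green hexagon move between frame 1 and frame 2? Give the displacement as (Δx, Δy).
(-1.9, -0.1)

The green hexagon was at (7.8, 3.5) in frame 1 and (5.9, 3.4) in frame 2.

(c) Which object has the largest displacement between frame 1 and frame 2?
the brown circle

(moved 2.7; next 1.9)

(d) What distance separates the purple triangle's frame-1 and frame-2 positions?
1.9

The purple triangle moved from (1.9, 4.3) to (3.7, 5.0), a distance of √(1.8² + 0.7²) ≈ 1.9.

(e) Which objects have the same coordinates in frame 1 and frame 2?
the orange pentagon, the orange cross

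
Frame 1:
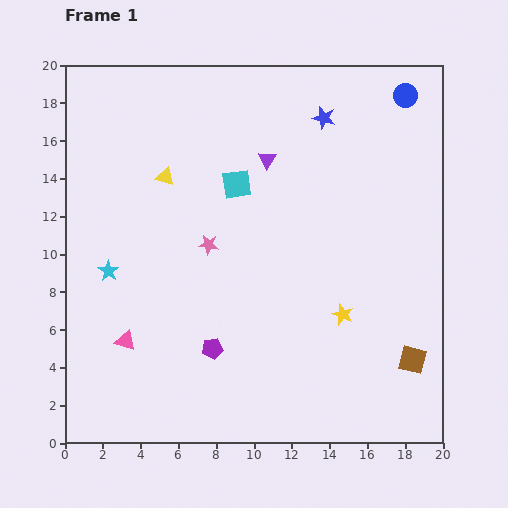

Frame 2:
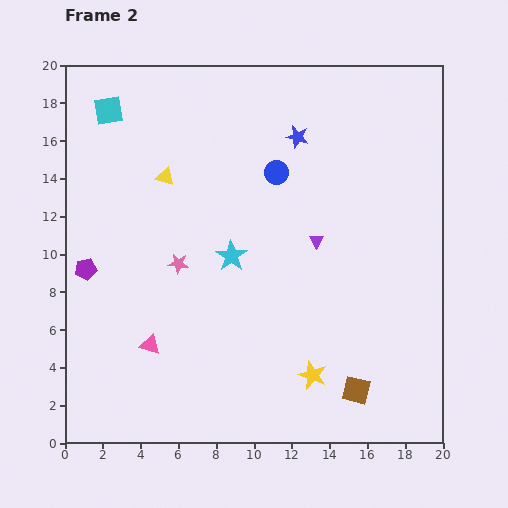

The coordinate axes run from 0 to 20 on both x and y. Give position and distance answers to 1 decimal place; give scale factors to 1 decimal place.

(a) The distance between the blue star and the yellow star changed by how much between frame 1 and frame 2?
+2.2

Distance in frame 1: 10.4. Distance in frame 2: 12.6.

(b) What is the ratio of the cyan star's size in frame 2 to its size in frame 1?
1.5×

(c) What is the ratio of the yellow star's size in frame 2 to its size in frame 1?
1.3×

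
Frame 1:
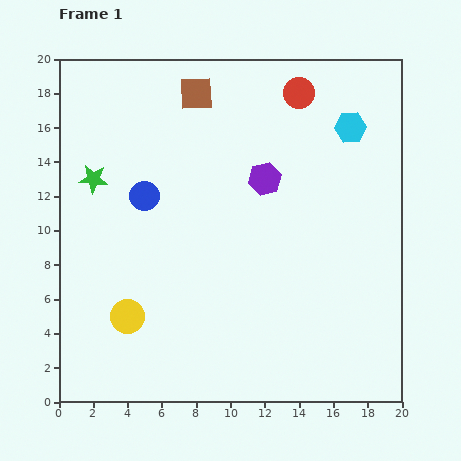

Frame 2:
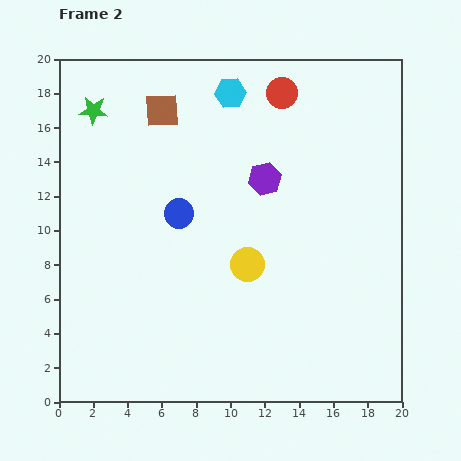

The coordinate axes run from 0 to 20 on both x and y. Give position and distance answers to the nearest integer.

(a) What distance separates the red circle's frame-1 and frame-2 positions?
1

The red circle moved from (14, 18) to (13, 18), a distance of √(1² + 0²) ≈ 1.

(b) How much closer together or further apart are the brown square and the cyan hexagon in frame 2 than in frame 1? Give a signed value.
-5

Distance in frame 1: 9. Distance in frame 2: 4.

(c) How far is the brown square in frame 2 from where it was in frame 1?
2

The brown square moved from (8, 18) to (6, 17), a distance of √(2² + 1²) ≈ 2.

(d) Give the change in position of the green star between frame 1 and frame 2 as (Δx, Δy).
(0, 4)

The green star was at (2, 13) in frame 1 and (2, 17) in frame 2.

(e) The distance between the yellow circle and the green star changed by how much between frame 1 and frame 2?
+5

Distance in frame 1: 8. Distance in frame 2: 13.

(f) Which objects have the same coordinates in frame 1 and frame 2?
the purple hexagon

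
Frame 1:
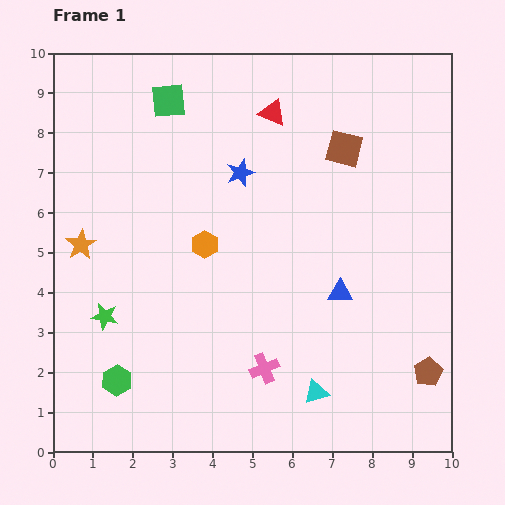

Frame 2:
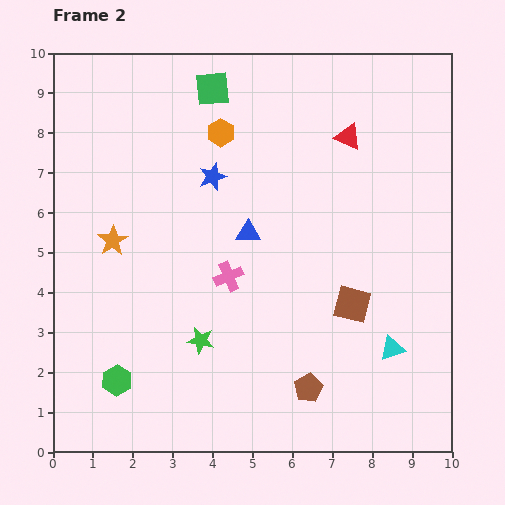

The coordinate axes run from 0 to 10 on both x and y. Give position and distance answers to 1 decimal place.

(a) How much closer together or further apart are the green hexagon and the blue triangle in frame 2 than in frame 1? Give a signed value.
-1.0

Distance in frame 1: 6.0. Distance in frame 2: 5.0.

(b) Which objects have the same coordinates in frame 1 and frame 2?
the green hexagon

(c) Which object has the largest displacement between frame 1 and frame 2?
the brown square

(moved 3.9; next 3.0)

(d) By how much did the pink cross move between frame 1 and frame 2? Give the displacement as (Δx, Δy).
(-0.9, 2.3)

The pink cross was at (5.3, 2.1) in frame 1 and (4.4, 4.4) in frame 2.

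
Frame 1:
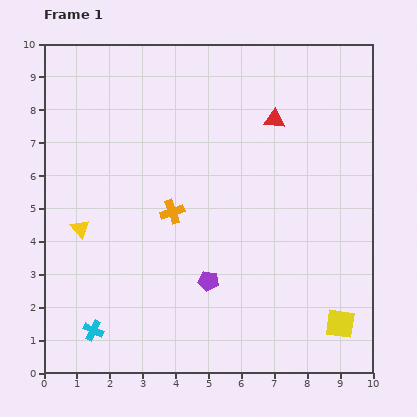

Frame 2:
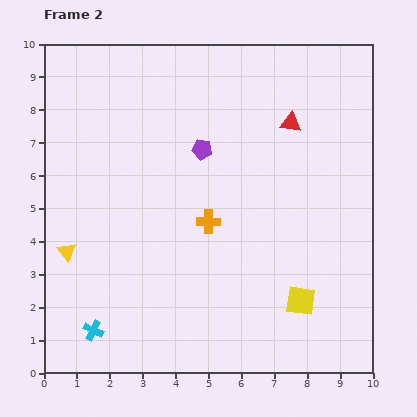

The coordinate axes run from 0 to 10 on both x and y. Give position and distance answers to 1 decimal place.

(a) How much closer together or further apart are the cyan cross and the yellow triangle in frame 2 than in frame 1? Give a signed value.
-0.6

Distance in frame 1: 3.1. Distance in frame 2: 2.5.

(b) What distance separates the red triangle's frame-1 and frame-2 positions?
0.5

The red triangle moved from (7.0, 7.7) to (7.5, 7.6), a distance of √(0.5² + 0.1²) ≈ 0.5.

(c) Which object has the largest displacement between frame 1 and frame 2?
the purple pentagon

(moved 4.0; next 1.4)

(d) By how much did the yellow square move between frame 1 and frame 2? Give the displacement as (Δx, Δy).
(-1.2, 0.7)

The yellow square was at (9.0, 1.5) in frame 1 and (7.8, 2.2) in frame 2.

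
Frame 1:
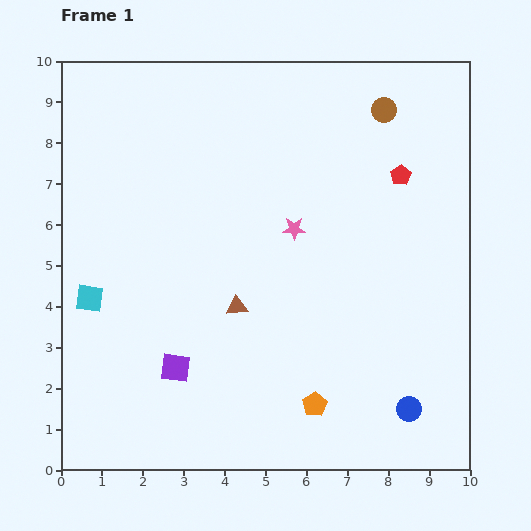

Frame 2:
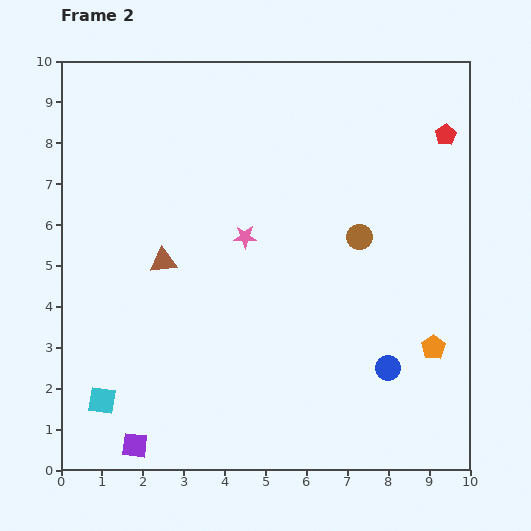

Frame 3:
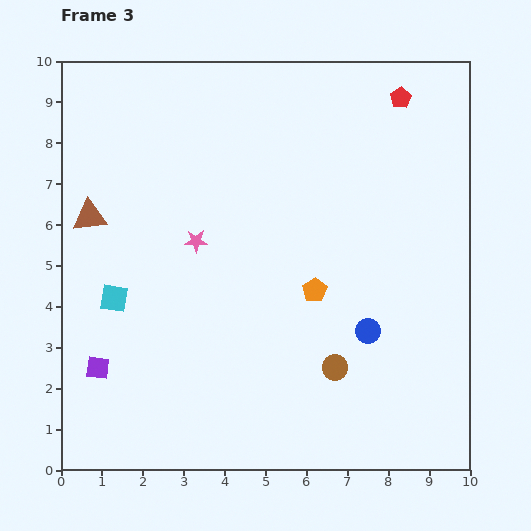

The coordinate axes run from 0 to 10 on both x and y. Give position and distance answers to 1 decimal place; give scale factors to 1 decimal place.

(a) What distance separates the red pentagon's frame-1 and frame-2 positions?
1.5

The red pentagon moved from (8.3, 7.2) to (9.4, 8.2), a distance of √(1.1² + 1.0²) ≈ 1.5.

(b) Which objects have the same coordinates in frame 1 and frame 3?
none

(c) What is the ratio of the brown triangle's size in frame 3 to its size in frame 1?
1.6×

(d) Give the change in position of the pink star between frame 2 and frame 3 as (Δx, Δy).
(-1.2, -0.1)

The pink star was at (4.5, 5.7) in frame 2 and (3.3, 5.6) in frame 3.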